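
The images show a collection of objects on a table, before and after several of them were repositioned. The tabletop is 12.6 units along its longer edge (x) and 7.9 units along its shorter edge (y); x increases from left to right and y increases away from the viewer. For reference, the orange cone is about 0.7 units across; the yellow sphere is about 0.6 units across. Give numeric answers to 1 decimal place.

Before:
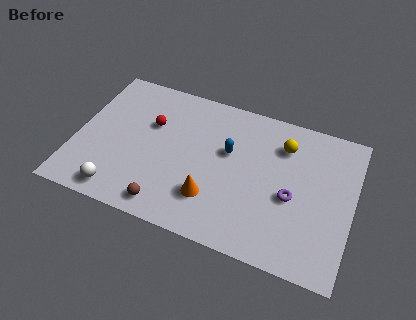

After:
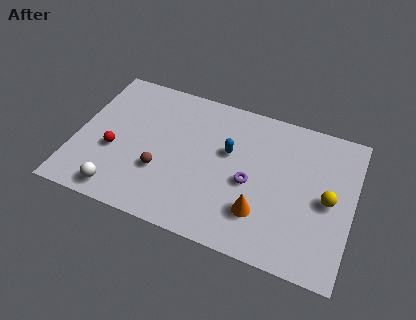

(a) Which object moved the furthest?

the yellow sphere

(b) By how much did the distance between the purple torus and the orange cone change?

-2.2

They were about 3.7 units apart before and 1.5 after — 2.2 units closer together.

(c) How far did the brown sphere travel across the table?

1.8

The brown sphere moved from about (4.5, 1.0) to (4.0, 2.7), a distance of √(0.5² + 1.7²) ≈ 1.8.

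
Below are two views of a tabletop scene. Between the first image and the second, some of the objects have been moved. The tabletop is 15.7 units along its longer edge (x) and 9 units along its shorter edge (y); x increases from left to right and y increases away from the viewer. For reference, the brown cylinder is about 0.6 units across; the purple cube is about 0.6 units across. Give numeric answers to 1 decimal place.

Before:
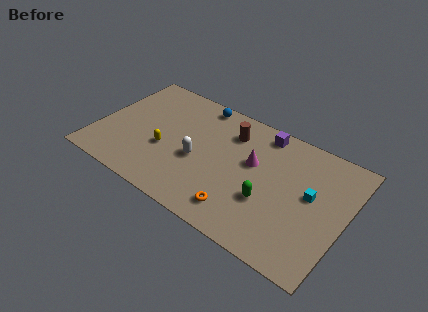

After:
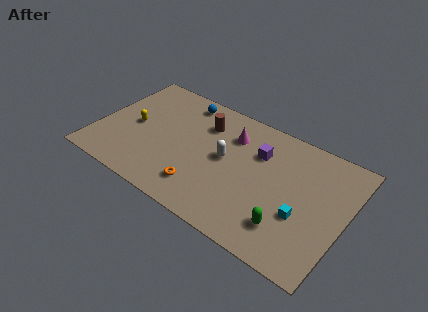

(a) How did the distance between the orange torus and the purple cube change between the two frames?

-1.0

Before: roughly 6.3 units apart; after: 5.3. That's 1.0 units closer together.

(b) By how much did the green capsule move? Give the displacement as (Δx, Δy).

(1.4, -1.1)

The green capsule started near (11.1, 3.2) and ended near (12.5, 2.1).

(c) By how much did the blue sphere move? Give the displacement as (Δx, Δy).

(-1.0, -0.3)

The blue sphere started near (5.8, 8.1) and ended near (4.8, 7.8).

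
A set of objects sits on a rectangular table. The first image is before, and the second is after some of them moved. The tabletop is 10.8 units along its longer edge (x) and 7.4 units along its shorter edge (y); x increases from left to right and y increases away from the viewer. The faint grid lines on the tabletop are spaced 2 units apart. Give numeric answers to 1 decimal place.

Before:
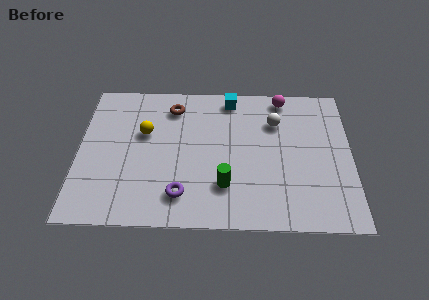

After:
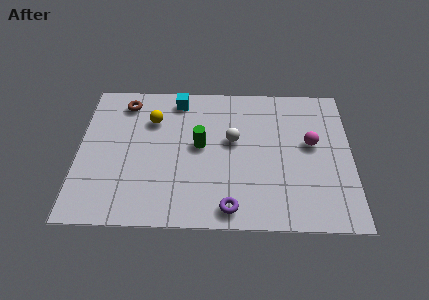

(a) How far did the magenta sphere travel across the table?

2.6

The magenta sphere moved from about (8.1, 6.6) to (9.2, 4.2), a distance of √(1.1² + 2.4²) ≈ 2.6.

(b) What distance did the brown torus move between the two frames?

1.9

The brown torus was near (3.7, 6.0) before and (1.8, 6.2) after, so it travelled √(1.9² + 0.2²) ≈ 1.9 units.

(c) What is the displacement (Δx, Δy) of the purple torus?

(1.9, -0.6)

From the two frames, the purple torus sits at roughly (4.1, 1.5) before and (6.0, 0.9) after.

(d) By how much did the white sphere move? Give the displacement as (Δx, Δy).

(-1.7, -1.0)

The white sphere was at about (7.8, 5.3) and moved to about (6.1, 4.3).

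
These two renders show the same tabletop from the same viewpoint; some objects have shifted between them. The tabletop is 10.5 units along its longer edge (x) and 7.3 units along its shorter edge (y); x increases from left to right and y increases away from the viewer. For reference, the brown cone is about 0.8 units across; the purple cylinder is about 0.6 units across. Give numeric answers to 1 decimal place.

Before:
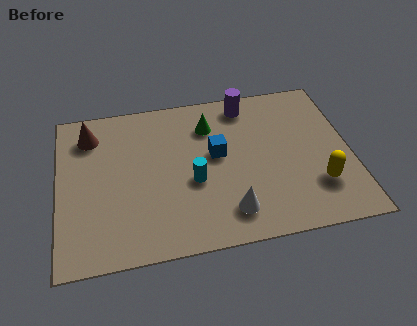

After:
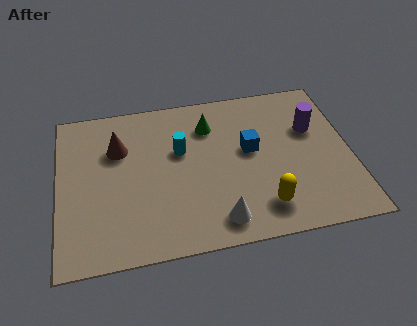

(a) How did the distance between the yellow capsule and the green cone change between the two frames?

-0.7

They were about 5.1 units apart before and 4.4 after — 0.7 units closer together.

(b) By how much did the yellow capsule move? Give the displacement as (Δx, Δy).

(-2.0, -0.6)

From the two frames, the yellow capsule sits at roughly (9.2, 2.0) before and (7.2, 1.4) after.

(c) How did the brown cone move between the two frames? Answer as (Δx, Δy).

(1.0, -0.8)

The brown cone started near (1.2, 5.8) and ended near (2.2, 5.0).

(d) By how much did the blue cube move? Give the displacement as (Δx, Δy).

(1.2, 0.0)

From the two frames, the blue cube sits at roughly (5.7, 4.1) before and (6.9, 4.1) after.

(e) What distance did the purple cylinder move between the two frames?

2.8

From (6.9, 6.3) to (9.2, 4.7), the purple cylinder covered √(2.3² + 1.6²) ≈ 2.8 units.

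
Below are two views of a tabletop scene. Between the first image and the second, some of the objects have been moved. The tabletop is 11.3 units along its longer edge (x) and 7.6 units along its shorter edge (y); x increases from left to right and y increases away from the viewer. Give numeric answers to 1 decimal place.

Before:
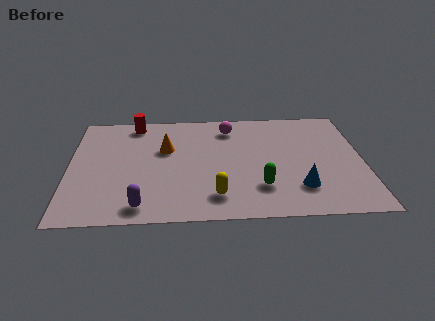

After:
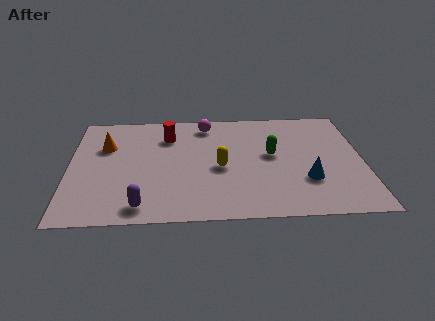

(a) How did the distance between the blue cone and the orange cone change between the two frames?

+2.3

Before: roughly 5.9 units apart; after: 8.2. That's 2.3 units further apart.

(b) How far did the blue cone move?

0.6

The blue cone moved from about (8.8, 1.9) to (9.1, 2.4), a distance of √(0.3² + 0.5²) ≈ 0.6.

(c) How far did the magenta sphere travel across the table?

0.9

From (6.2, 6.2) to (5.3, 6.5), the magenta sphere covered √(0.9² + 0.3²) ≈ 0.9 units.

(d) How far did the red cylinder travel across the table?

1.6

The red cylinder was near (2.5, 6.7) before and (3.8, 5.7) after, so it travelled √(1.3² + 1.0²) ≈ 1.6 units.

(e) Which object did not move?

the purple capsule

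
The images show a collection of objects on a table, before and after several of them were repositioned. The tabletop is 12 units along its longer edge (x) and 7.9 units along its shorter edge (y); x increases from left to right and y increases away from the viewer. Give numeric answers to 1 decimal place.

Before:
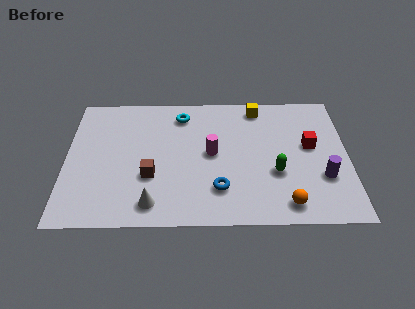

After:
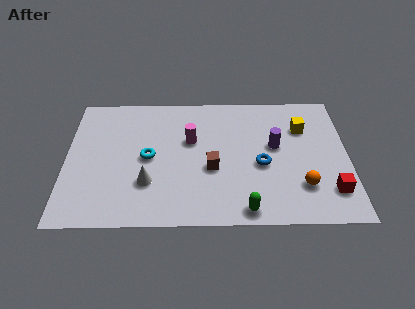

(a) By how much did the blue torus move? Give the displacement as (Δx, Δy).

(1.8, 1.4)

The blue torus started near (6.5, 2.0) and ended near (8.3, 3.4).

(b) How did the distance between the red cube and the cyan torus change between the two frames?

+2.1

Before: roughly 5.9 units apart; after: 8.0. That's 2.1 units further apart.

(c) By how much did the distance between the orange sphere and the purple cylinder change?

+0.4

The distance was about 2.2 in the first image and 2.6 in the second, so they moved 0.4 units further apart.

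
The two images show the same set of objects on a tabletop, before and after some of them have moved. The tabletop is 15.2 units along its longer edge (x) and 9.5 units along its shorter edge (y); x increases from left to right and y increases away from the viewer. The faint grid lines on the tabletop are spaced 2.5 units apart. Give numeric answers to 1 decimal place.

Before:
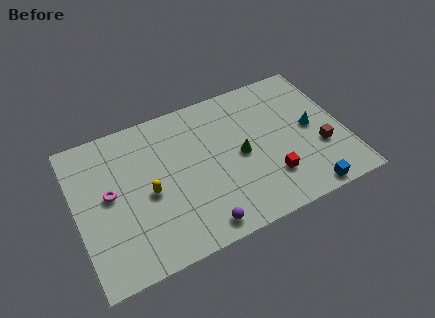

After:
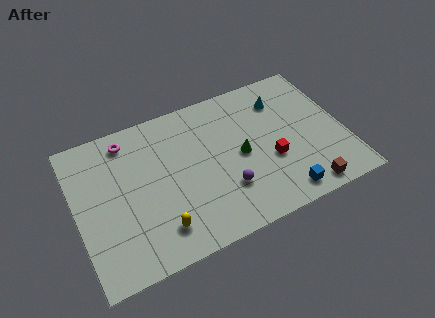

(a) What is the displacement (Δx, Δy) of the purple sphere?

(1.7, 1.7)

From the two frames, the purple sphere sits at roughly (6.5, 1.1) before and (8.2, 2.8) after.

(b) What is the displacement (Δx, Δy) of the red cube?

(0.2, 1.1)

The red cube was at about (10.7, 2.5) and moved to about (10.9, 3.6).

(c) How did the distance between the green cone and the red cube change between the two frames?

-0.6

They were about 2.5 units apart before and 1.9 after — 0.6 units closer together.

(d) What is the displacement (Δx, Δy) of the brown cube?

(-1.2, -2.3)

The brown cube started near (13.7, 3.3) and ended near (12.5, 1.0).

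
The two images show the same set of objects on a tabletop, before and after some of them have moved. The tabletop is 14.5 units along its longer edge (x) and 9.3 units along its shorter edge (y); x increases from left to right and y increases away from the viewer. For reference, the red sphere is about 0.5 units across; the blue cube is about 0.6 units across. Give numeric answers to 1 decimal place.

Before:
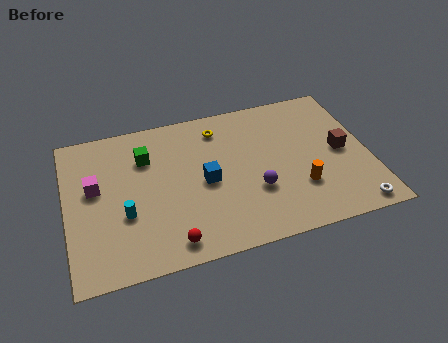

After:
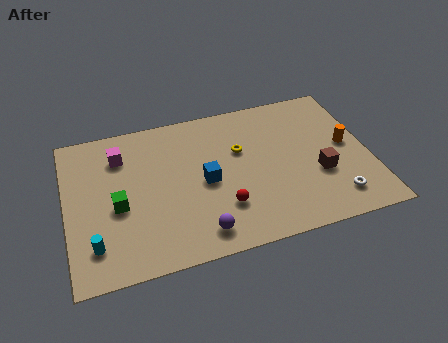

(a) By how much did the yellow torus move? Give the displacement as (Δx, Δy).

(0.9, -1.7)

The yellow torus was at about (7.5, 7.6) and moved to about (8.4, 5.9).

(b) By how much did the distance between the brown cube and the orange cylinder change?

-0.7

They were about 2.8 units apart before and 2.1 after — 0.7 units closer together.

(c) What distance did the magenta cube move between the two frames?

2.1

The magenta cube was near (1.4, 5.4) before and (2.7, 7.1) after, so it travelled √(1.3² + 1.7²) ≈ 2.1 units.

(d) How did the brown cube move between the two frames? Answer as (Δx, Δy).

(-1.2, -1.2)

The brown cube was at about (13.2, 4.6) and moved to about (12.0, 3.4).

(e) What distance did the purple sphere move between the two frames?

3.3

The purple sphere was near (8.9, 3.2) before and (6.1, 1.4) after, so it travelled √(2.8² + 1.8²) ≈ 3.3 units.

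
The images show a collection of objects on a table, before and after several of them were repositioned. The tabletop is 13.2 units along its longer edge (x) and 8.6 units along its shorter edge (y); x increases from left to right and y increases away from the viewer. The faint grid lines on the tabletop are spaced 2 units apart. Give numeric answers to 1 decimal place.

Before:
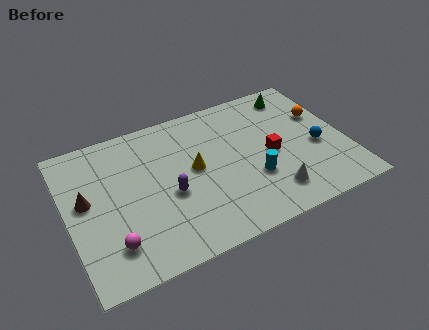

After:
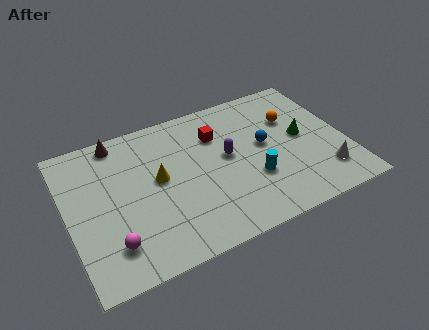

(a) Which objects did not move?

the magenta sphere and the cyan cylinder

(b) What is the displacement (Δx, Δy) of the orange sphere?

(-1.4, 0.3)

From the two frames, the orange sphere sits at roughly (12.3, 5.5) before and (10.9, 5.8) after.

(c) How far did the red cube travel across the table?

3.2

The red cube moved from about (9.6, 4.0) to (7.3, 6.2), a distance of √(2.3² + 2.2²) ≈ 3.2.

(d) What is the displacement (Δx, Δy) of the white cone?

(2.6, 0.2)

The white cone was at about (9.3, 1.7) and moved to about (11.9, 1.9).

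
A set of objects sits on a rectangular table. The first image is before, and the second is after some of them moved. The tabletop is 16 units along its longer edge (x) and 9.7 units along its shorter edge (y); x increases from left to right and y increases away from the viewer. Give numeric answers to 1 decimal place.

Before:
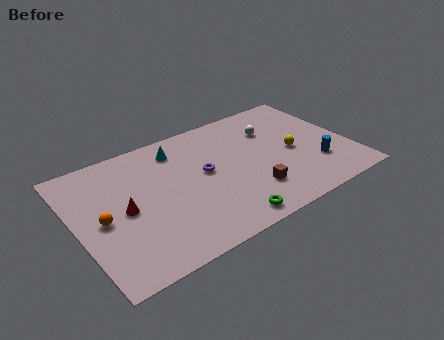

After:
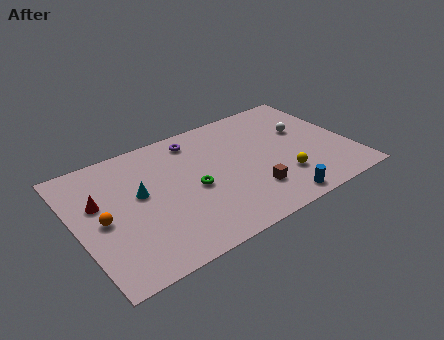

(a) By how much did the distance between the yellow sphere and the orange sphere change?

-0.8

They were about 11.3 units apart before and 10.5 after — 0.8 units closer together.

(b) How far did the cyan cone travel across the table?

3.5

The cyan cone moved from about (6.3, 7.9) to (3.7, 5.5), a distance of √(2.6² + 2.4²) ≈ 3.5.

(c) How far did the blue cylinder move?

3.3

From (13.8, 2.8) to (11.0, 1.0), the blue cylinder covered √(2.8² + 1.8²) ≈ 3.3 units.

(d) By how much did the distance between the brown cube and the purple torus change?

+2.6

They were about 3.6 units apart before and 6.2 after — 2.6 units further apart.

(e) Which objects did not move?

the brown cube and the orange sphere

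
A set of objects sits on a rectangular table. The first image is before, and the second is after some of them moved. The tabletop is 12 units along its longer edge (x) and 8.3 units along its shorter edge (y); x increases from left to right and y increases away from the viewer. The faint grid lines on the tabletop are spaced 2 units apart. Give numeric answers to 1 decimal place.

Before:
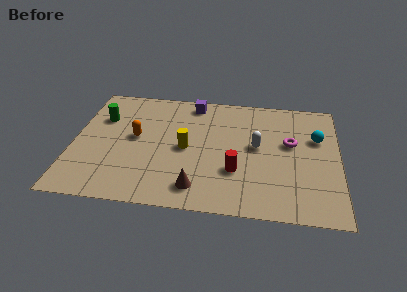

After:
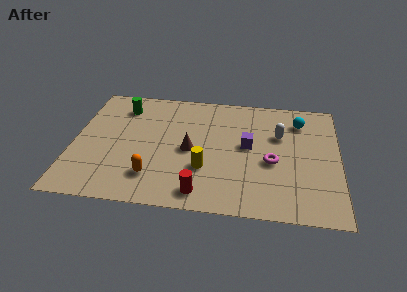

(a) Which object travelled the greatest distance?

the purple cube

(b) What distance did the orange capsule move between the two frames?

2.8

The orange capsule moved from about (2.8, 4.5) to (3.7, 1.9), a distance of √(0.9² + 2.6²) ≈ 2.8.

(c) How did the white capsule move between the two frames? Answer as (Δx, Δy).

(1.0, 0.9)

From the two frames, the white capsule sits at roughly (8.3, 4.5) before and (9.3, 5.4) after.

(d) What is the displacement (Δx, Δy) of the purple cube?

(2.6, -2.8)

The purple cube was at about (5.3, 7.3) and moved to about (7.9, 4.5).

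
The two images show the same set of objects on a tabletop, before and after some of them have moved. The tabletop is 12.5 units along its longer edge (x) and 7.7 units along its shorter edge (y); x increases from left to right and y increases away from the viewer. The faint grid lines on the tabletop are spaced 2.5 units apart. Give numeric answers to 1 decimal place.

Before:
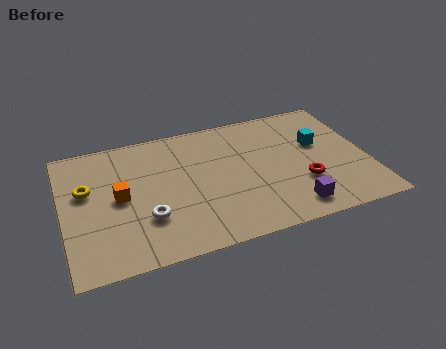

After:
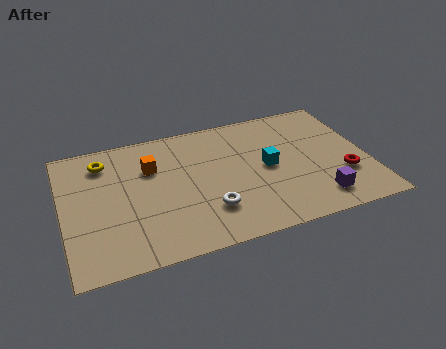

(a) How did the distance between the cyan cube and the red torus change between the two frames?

+0.9

The distance was about 2.4 in the first image and 3.3 in the second, so they moved 0.9 units further apart.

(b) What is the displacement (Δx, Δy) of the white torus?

(2.5, -0.3)

The white torus was at about (3.3, 2.4) and moved to about (5.8, 2.1).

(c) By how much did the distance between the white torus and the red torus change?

-0.8

The distance was about 6.4 in the first image and 5.6 in the second, so they moved 0.8 units closer together.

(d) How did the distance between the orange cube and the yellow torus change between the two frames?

+0.6

The distance was about 1.5 in the first image and 2.1 in the second, so they moved 0.6 units further apart.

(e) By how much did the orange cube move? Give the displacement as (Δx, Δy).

(1.4, 1.4)

The orange cube was at about (2.3, 3.9) and moved to about (3.7, 5.3).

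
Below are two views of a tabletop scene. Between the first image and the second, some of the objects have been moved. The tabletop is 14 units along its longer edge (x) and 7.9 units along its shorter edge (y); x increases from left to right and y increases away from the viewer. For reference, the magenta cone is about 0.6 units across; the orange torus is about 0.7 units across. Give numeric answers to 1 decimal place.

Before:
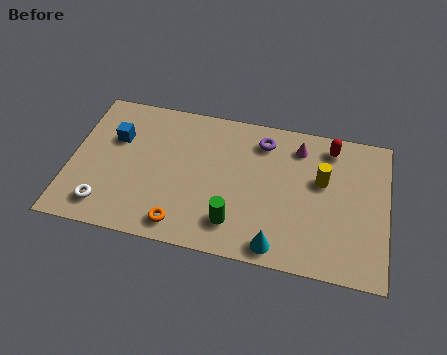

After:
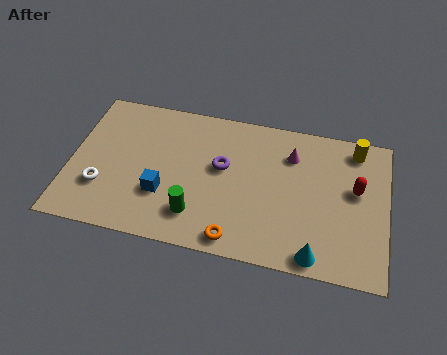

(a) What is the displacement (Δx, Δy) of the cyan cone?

(1.7, -0.1)

The cyan cone was at about (9.3, 0.9) and moved to about (11.0, 0.8).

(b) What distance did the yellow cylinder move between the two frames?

2.4

The yellow cylinder was near (11.1, 4.8) before and (12.5, 6.8) after, so it travelled √(1.4² + 2.0²) ≈ 2.4 units.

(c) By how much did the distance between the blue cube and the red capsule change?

-1.0

Before: roughly 9.6 units apart; after: 8.6. That's 1.0 units closer together.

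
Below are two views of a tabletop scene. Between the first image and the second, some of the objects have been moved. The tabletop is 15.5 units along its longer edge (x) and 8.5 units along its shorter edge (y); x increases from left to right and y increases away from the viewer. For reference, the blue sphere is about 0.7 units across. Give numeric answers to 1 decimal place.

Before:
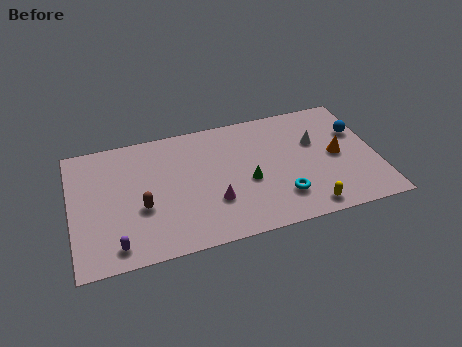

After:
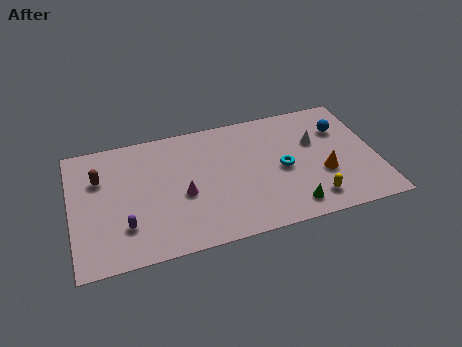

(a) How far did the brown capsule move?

3.2

The brown capsule moved from about (3.5, 3.3) to (1.5, 5.8), a distance of √(2.0² + 2.5²) ≈ 3.2.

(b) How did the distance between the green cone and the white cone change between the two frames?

+0.4

They were about 4.0 units apart before and 4.4 after — 0.4 units further apart.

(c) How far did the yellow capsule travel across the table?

0.6

The yellow capsule was near (11.7, 1.0) before and (12.0, 1.5) after, so it travelled √(0.3² + 0.5²) ≈ 0.6 units.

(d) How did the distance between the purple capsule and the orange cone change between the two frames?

-1.7

The distance was about 11.8 in the first image and 10.1 in the second, so they moved 1.7 units closer together.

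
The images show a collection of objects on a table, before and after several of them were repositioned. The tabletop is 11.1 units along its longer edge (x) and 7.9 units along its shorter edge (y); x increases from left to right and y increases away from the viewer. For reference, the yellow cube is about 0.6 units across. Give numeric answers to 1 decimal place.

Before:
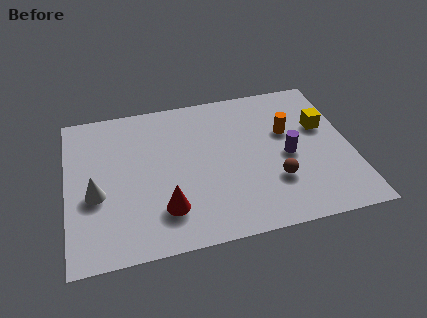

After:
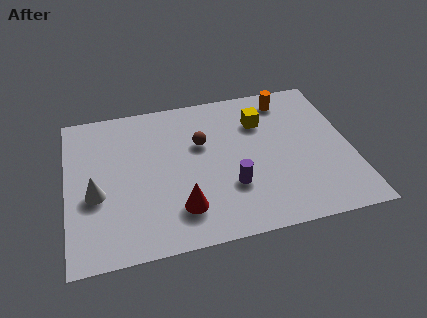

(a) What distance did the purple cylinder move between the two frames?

2.5

From (8.6, 3.6) to (6.3, 2.5), the purple cylinder covered √(2.3² + 1.1²) ≈ 2.5 units.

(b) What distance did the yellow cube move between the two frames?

2.5

The yellow cube was near (10.1, 4.9) before and (7.7, 5.7) after, so it travelled √(2.4² + 0.8²) ≈ 2.5 units.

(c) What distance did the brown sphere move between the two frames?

3.7

From (8.0, 2.4) to (5.3, 5.0), the brown sphere covered √(2.7² + 2.6²) ≈ 3.7 units.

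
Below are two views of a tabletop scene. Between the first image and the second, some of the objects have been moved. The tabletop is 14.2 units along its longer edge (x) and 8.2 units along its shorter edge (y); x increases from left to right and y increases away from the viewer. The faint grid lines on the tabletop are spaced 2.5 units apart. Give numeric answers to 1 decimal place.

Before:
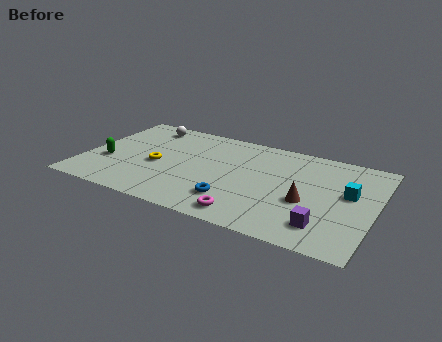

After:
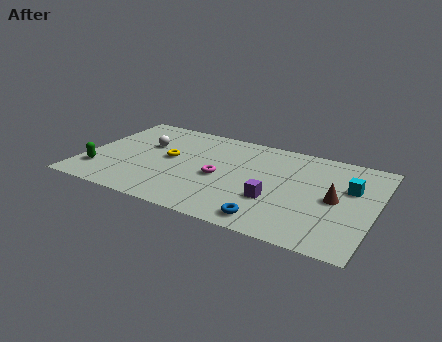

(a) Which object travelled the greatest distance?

the magenta torus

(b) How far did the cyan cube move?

0.5

The cyan cube moved from about (12.9, 4.7) to (12.9, 5.2), a distance of √(0.0² + 0.5²) ≈ 0.5.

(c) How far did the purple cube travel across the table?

2.7

From (12.0, 1.7) to (9.5, 2.8), the purple cube covered √(2.5² + 1.1²) ≈ 2.7 units.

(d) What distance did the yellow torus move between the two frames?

0.9

The yellow torus was near (3.6, 3.6) before and (4.1, 4.4) after, so it travelled √(0.5² + 0.8²) ≈ 0.9 units.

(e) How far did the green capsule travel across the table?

1.0

From (1.2, 3.0) to (0.9, 2.0), the green capsule covered √(0.3² + 1.0²) ≈ 1.0 units.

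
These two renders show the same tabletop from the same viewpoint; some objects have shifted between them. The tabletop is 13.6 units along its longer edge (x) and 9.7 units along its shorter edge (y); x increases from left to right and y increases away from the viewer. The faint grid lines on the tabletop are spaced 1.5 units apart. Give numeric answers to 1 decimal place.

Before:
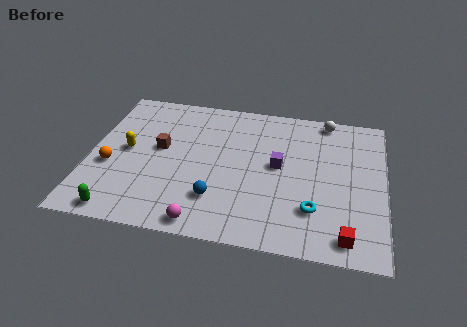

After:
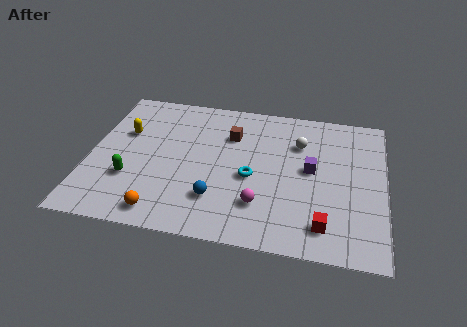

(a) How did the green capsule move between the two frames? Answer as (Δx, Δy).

(0.3, 2.2)

The green capsule started near (1.7, 0.9) and ended near (2.0, 3.1).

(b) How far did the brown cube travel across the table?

3.5

The brown cube was near (3.2, 5.4) before and (6.4, 6.9) after, so it travelled √(3.2² + 1.5²) ≈ 3.5 units.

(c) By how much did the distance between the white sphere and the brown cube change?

-5.1

The distance was about 8.3 in the first image and 3.2 in the second, so they moved 5.1 units closer together.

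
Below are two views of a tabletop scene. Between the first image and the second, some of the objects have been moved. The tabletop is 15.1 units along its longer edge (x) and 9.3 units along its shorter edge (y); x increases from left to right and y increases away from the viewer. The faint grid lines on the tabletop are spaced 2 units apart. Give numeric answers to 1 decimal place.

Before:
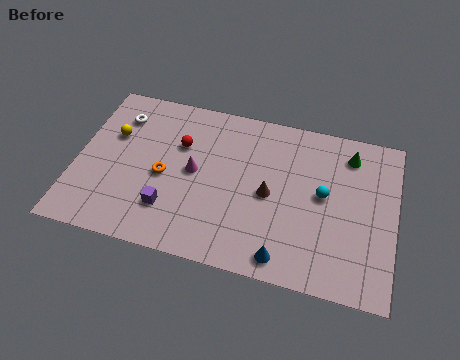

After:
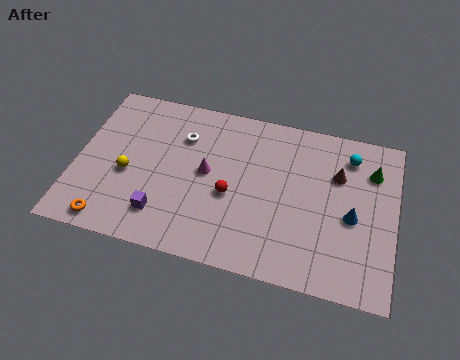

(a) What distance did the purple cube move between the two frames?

0.5

From (4.6, 2.4) to (4.3, 2.0), the purple cube covered √(0.3² + 0.4²) ≈ 0.5 units.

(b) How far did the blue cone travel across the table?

4.2

From (10.1, 1.1) to (13.1, 4.1), the blue cone covered √(3.0² + 3.0²) ≈ 4.2 units.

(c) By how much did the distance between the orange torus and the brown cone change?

+6.7

They were about 5.0 units apart before and 11.7 after — 6.7 units further apart.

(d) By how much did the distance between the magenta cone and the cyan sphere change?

+1.0

They were about 6.1 units apart before and 7.1 after — 1.0 units further apart.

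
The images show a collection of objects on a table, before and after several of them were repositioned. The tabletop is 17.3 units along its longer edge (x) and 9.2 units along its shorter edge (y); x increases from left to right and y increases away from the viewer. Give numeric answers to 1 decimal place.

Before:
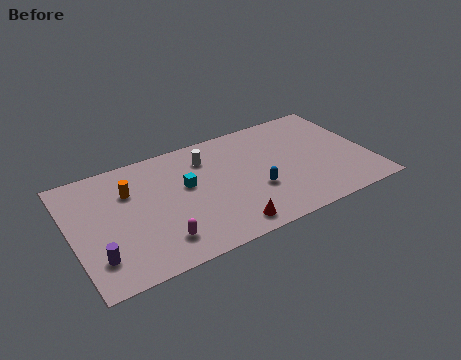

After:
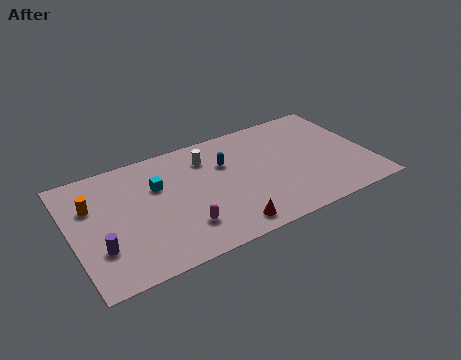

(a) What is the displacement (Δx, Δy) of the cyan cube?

(-1.6, 0.7)

The cyan cube started near (6.7, 5.4) and ended near (5.1, 6.1).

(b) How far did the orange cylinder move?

2.2

From (3.5, 6.4) to (1.3, 6.2), the orange cylinder covered √(2.2² + 0.2²) ≈ 2.2 units.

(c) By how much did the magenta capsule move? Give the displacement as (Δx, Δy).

(1.4, 0.4)

The magenta capsule started near (4.7, 1.9) and ended near (6.1, 2.3).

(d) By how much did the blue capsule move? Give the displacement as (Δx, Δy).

(-1.4, 2.9)

The blue capsule was at about (10.5, 3.3) and moved to about (9.1, 6.2).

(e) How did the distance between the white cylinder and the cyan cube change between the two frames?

+1.0

Before: roughly 2.2 units apart; after: 3.2. That's 1.0 units further apart.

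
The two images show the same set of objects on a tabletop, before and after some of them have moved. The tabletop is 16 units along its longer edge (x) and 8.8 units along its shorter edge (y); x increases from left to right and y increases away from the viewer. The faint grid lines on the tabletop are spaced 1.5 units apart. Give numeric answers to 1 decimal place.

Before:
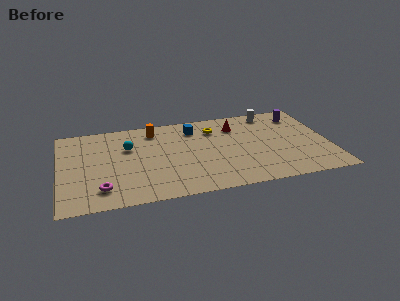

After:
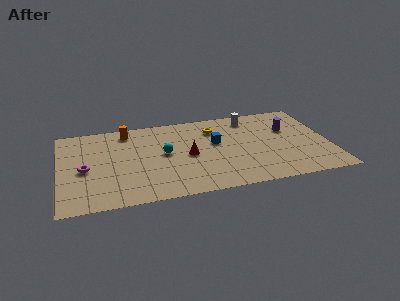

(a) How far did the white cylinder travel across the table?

1.3

The white cylinder moved from about (12.8, 7.7) to (11.5, 7.4), a distance of √(1.3² + 0.3²) ≈ 1.3.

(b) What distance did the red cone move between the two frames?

3.9

From (10.6, 6.7) to (7.6, 4.2), the red cone covered √(3.0² + 2.5²) ≈ 3.9 units.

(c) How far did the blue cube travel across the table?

2.2

The blue cube moved from about (8.1, 7.0) to (9.3, 5.2), a distance of √(1.2² + 1.8²) ≈ 2.2.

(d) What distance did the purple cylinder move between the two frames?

1.6

The purple cylinder moved from about (14.5, 7.1) to (13.7, 5.7), a distance of √(0.8² + 1.4²) ≈ 1.6.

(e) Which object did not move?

the yellow torus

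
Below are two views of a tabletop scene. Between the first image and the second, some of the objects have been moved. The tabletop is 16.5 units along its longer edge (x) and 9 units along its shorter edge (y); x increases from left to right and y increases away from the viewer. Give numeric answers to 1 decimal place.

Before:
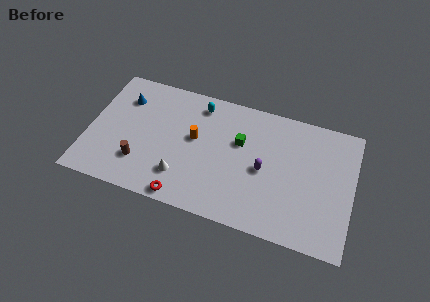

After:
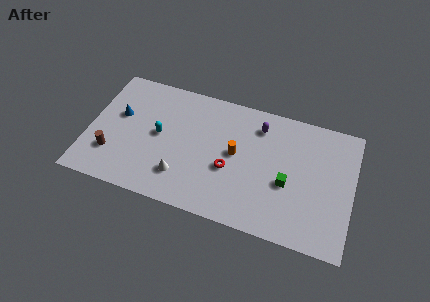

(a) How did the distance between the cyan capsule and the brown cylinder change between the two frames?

-2.6

The distance was about 6.2 in the first image and 3.6 in the second, so they moved 2.6 units closer together.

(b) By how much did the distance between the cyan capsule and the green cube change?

+4.9

They were about 3.3 units apart before and 8.2 after — 4.9 units further apart.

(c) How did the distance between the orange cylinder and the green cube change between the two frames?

+0.6

They were about 2.9 units apart before and 3.5 after — 0.6 units further apart.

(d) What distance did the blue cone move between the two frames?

1.3

The blue cone moved from about (2.0, 6.7) to (1.8, 5.4), a distance of √(0.2² + 1.3²) ≈ 1.3.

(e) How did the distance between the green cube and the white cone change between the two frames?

+1.8

The distance was about 4.9 in the first image and 6.7 in the second, so they moved 1.8 units further apart.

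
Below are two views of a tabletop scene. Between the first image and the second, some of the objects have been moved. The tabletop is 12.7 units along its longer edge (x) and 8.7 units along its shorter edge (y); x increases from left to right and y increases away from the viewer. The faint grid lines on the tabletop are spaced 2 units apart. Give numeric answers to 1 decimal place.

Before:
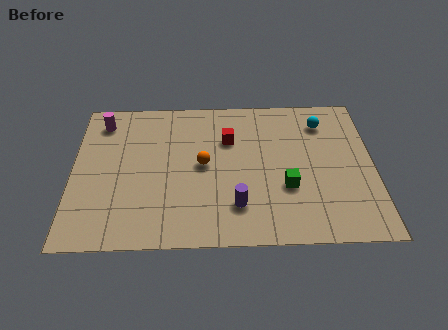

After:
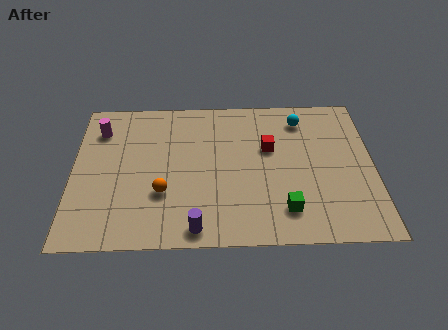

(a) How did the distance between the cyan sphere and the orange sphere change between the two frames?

+1.6

Before: roughly 5.6 units apart; after: 7.2. That's 1.6 units further apart.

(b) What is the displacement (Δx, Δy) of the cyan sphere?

(-0.9, 0.2)

The cyan sphere started near (10.6, 6.9) and ended near (9.7, 7.1).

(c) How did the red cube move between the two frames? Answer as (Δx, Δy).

(1.7, -0.6)

From the two frames, the red cube sits at roughly (6.6, 6.0) before and (8.3, 5.4) after.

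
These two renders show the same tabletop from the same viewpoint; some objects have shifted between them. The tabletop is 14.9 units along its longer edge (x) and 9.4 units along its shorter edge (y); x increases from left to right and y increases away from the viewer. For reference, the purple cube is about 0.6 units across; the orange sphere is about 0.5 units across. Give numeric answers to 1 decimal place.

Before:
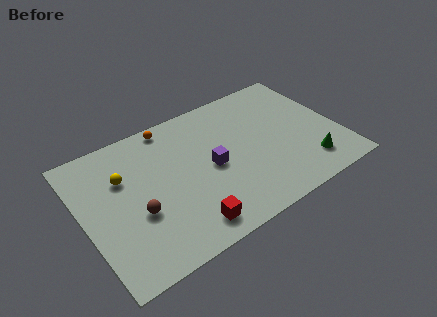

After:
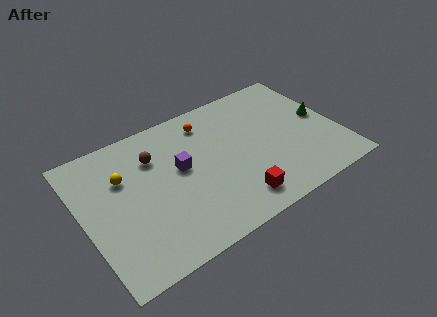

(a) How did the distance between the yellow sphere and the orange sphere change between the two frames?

+1.6

Before: roughly 3.8 units apart; after: 5.4. That's 1.6 units further apart.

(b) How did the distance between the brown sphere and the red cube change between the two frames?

+3.2

The distance was about 3.3 in the first image and 6.5 in the second, so they moved 3.2 units further apart.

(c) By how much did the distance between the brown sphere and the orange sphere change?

-2.2

Before: roughly 5.6 units apart; after: 3.4. That's 2.2 units closer together.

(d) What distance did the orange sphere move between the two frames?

2.2

The orange sphere moved from about (5.6, 8.5) to (7.7, 7.7), a distance of √(2.1² + 0.8²) ≈ 2.2.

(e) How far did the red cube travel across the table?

2.9

The red cube was near (5.4, 1.4) before and (8.3, 1.6) after, so it travelled √(2.9² + 0.2²) ≈ 2.9 units.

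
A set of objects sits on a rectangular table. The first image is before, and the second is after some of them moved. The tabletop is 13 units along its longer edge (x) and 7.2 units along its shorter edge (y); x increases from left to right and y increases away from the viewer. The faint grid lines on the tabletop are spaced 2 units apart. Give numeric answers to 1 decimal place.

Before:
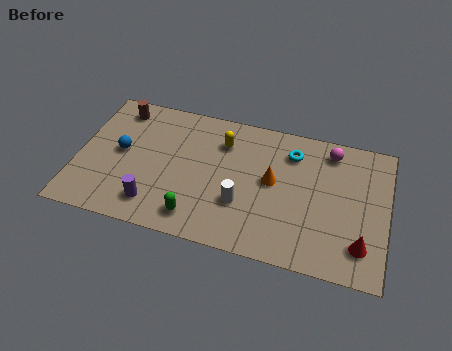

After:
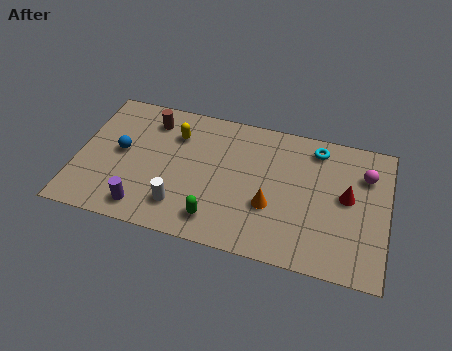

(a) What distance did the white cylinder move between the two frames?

2.6

The white cylinder moved from about (7.0, 2.4) to (4.5, 1.6), a distance of √(2.5² + 0.8²) ≈ 2.6.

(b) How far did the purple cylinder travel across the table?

0.5

The purple cylinder moved from about (3.4, 1.4) to (3.0, 1.1), a distance of √(0.4² + 0.3²) ≈ 0.5.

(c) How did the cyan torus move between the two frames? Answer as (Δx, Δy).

(1.0, 0.5)

From the two frames, the cyan torus sits at roughly (8.9, 5.6) before and (9.9, 6.1) after.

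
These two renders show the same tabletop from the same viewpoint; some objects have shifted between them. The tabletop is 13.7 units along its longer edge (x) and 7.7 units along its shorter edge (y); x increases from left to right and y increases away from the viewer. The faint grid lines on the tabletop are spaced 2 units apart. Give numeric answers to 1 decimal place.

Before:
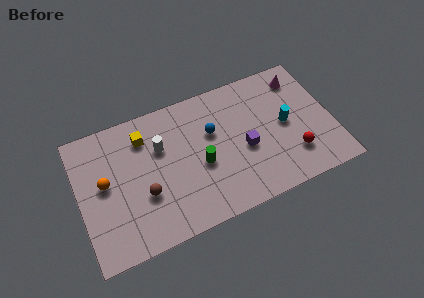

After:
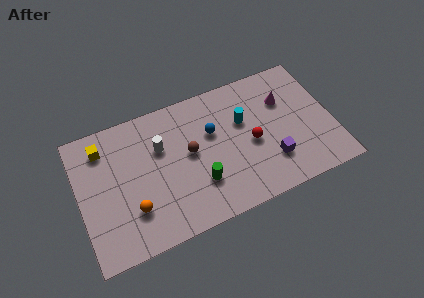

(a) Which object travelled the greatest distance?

the brown sphere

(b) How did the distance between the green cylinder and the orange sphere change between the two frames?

-1.6

They were about 5.2 units apart before and 3.6 after — 1.6 units closer together.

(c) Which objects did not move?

the blue sphere and the white cylinder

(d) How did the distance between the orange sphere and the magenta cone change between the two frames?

-2.0

The distance was about 11.1 in the first image and 9.1 in the second, so they moved 2.0 units closer together.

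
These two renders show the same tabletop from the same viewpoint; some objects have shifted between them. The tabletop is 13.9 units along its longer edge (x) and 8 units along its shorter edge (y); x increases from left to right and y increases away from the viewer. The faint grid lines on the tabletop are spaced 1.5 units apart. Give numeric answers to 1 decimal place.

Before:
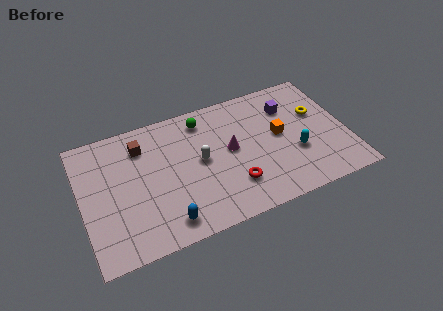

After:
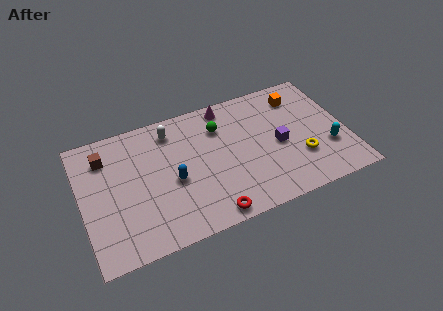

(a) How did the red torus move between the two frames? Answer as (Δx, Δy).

(-1.4, -1.3)

From the two frames, the red torus sits at roughly (7.7, 2.1) before and (6.3, 0.8) after.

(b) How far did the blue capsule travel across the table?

2.4

The blue capsule was near (4.1, 1.2) before and (4.7, 3.5) after, so it travelled √(0.6² + 2.3²) ≈ 2.4 units.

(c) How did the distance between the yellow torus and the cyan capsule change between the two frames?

-1.0

The distance was about 2.5 in the first image and 1.5 in the second, so they moved 1.0 units closer together.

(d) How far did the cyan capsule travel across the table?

1.7

From (11.1, 2.9) to (12.8, 2.6), the cyan capsule covered √(1.7² + 0.3²) ≈ 1.7 units.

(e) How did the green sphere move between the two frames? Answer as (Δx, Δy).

(0.8, -0.8)

The green sphere was at about (6.6, 6.7) and moved to about (7.4, 5.9).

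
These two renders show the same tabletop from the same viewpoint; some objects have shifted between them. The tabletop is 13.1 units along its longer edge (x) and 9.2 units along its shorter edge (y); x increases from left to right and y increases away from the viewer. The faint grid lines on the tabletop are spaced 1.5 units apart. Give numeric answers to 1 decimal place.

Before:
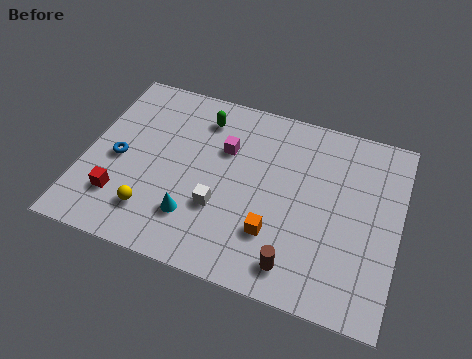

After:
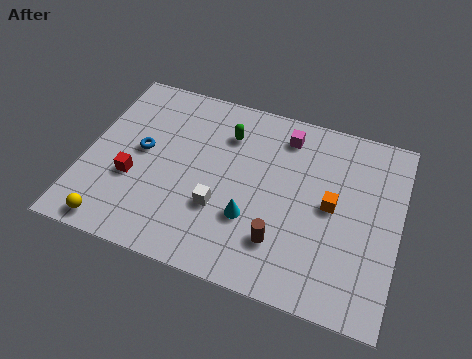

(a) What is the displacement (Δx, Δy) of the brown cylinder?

(-0.7, 0.9)

The brown cylinder was at about (9.1, 1.4) and moved to about (8.4, 2.3).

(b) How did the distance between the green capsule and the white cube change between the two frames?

-0.7

Before: roughly 4.5 units apart; after: 3.8. That's 0.7 units closer together.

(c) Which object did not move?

the white cube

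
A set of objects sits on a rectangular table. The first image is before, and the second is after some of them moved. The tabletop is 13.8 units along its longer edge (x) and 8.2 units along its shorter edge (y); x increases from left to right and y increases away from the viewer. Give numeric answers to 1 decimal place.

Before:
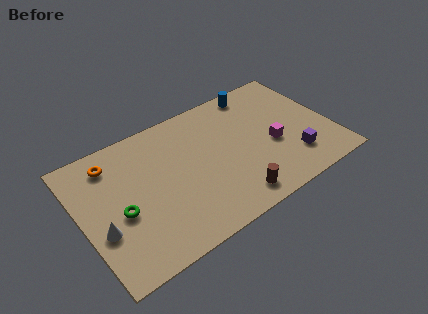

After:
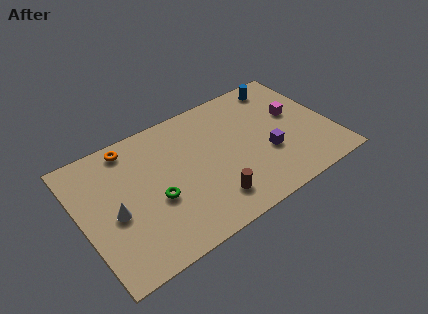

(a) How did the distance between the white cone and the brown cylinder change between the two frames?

-1.8

Before: roughly 7.1 units apart; after: 5.3. That's 1.8 units closer together.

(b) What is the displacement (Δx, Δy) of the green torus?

(1.9, -0.2)

The green torus started near (2.0, 3.5) and ended near (3.9, 3.3).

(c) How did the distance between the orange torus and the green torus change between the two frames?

+0.8

They were about 3.2 units apart before and 4.0 after — 0.8 units further apart.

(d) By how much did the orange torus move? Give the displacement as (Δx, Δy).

(1.1, 0.5)

The orange torus started near (2.0, 6.7) and ended near (3.1, 7.2).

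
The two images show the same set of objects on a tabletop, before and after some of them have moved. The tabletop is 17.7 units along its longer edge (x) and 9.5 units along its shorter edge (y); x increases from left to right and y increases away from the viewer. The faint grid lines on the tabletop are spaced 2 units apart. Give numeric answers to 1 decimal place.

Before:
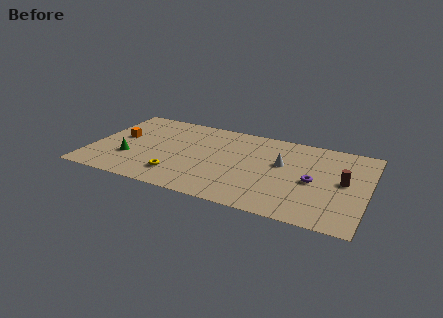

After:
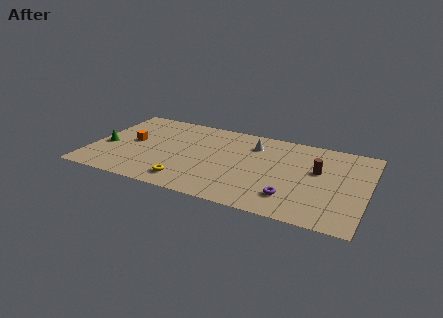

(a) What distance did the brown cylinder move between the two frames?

1.8

The brown cylinder moved from about (16.2, 5.0) to (14.5, 5.7), a distance of √(1.7² + 0.7²) ≈ 1.8.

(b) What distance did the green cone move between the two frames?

1.9

The green cone was near (2.6, 3.1) before and (0.9, 4.0) after, so it travelled √(1.7² + 0.9²) ≈ 1.9 units.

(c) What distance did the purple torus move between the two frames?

2.5

The purple torus was near (14.3, 4.4) before and (13.1, 2.2) after, so it travelled √(1.2² + 2.2²) ≈ 2.5 units.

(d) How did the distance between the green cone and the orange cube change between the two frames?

-0.5

They were about 2.4 units apart before and 1.9 after — 0.5 units closer together.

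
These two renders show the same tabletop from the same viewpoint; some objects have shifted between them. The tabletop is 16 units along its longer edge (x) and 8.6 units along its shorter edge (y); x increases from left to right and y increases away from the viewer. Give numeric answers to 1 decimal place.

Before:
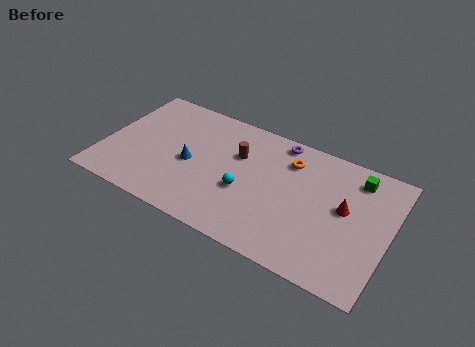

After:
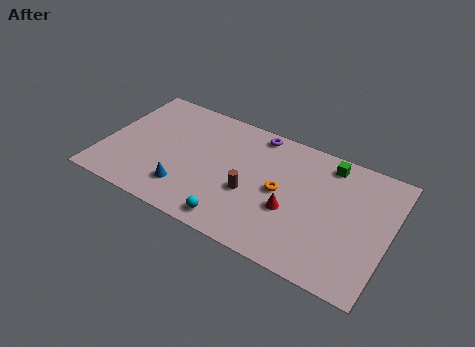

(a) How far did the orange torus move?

2.3

From (10.2, 6.6) to (10.0, 4.3), the orange torus covered √(0.2² + 2.3²) ≈ 2.3 units.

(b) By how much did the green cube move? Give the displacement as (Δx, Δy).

(-1.6, 0.3)

From the two frames, the green cube sits at roughly (13.9, 7.1) before and (12.3, 7.4) after.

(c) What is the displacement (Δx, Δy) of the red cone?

(-2.8, -1.5)

The red cone was at about (13.5, 4.8) and moved to about (10.7, 3.3).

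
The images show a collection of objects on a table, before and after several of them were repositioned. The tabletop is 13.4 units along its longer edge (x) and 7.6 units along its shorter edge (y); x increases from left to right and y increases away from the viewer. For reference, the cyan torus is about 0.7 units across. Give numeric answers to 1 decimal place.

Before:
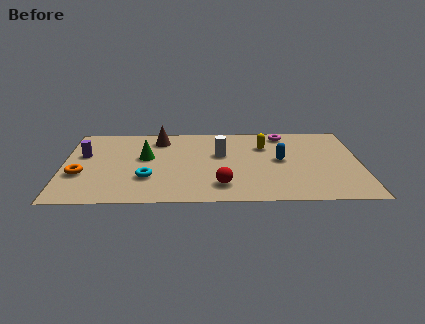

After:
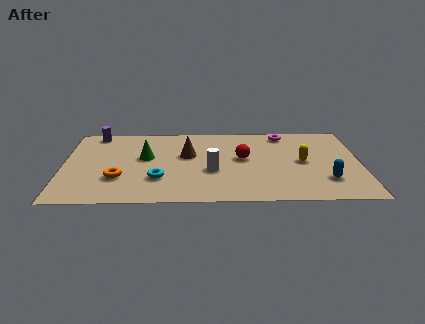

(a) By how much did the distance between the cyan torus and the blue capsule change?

+1.3

The distance was about 6.2 in the first image and 7.5 in the second, so they moved 1.3 units further apart.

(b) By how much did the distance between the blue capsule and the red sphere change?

+0.7

The distance was about 3.6 in the first image and 4.3 in the second, so they moved 0.7 units further apart.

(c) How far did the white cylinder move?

1.6

From (7.1, 4.6) to (6.7, 3.0), the white cylinder covered √(0.4² + 1.6²) ≈ 1.6 units.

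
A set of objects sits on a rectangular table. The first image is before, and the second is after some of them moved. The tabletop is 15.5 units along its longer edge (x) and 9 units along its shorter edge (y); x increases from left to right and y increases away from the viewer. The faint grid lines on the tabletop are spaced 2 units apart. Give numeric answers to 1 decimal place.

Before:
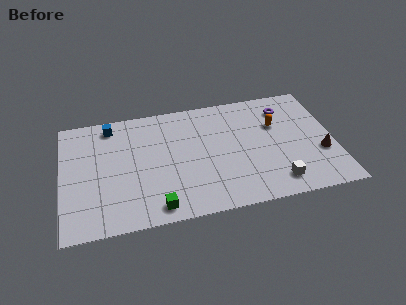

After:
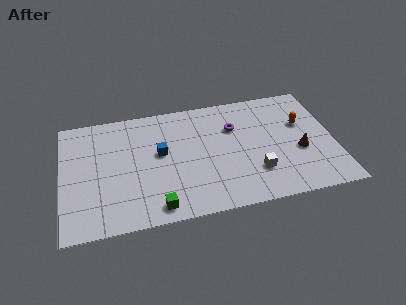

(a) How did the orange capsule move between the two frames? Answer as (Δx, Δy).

(1.5, -0.2)

From the two frames, the orange capsule sits at roughly (12.3, 5.9) before and (13.8, 5.7) after.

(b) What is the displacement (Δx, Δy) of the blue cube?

(2.7, -2.7)

From the two frames, the blue cube sits at roughly (2.9, 7.8) before and (5.6, 5.1) after.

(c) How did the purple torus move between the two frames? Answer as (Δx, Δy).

(-3.0, -0.9)

From the two frames, the purple torus sits at roughly (12.9, 7.1) before and (9.9, 6.2) after.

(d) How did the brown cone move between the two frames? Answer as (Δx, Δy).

(-1.2, 0.4)

The brown cone started near (14.7, 3.2) and ended near (13.5, 3.6).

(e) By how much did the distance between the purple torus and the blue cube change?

-5.6

Before: roughly 10.0 units apart; after: 4.4. That's 5.6 units closer together.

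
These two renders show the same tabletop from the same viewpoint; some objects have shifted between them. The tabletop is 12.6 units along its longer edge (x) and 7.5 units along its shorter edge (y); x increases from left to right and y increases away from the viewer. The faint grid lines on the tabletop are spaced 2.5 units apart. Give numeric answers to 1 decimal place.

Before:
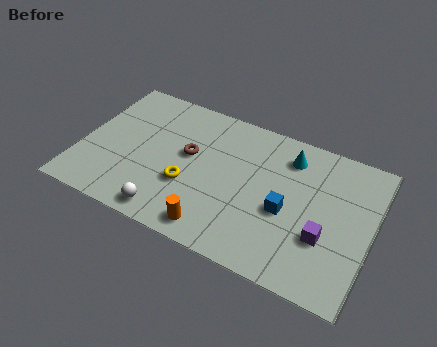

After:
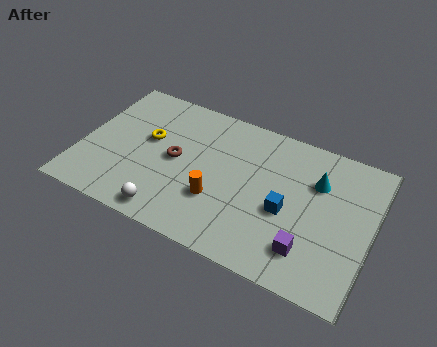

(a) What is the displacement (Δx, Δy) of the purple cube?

(-0.6, -0.9)

The purple cube was at about (10.7, 2.6) and moved to about (10.1, 1.7).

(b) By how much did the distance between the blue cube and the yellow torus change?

+2.1

Before: roughly 4.2 units apart; after: 6.3. That's 2.1 units further apart.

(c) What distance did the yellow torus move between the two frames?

2.6

From (4.8, 2.7) to (2.8, 4.4), the yellow torus covered √(2.0² + 1.7²) ≈ 2.6 units.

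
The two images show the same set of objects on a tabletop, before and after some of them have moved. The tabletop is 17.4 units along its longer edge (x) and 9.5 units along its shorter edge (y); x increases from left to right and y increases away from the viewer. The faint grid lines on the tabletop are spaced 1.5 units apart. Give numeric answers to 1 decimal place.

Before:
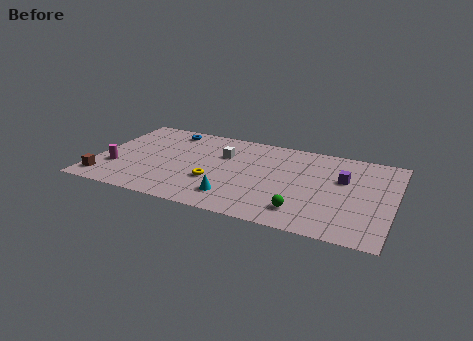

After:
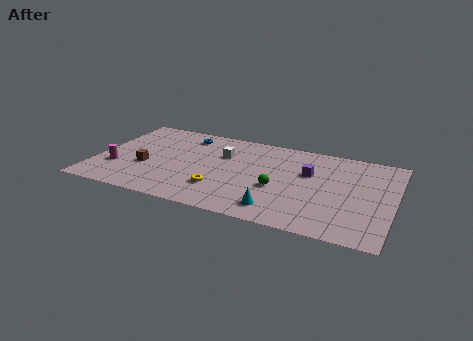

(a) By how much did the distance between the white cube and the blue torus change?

-1.1

Before: roughly 3.9 units apart; after: 2.8. That's 1.1 units closer together.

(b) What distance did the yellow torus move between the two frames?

0.8

The yellow torus was near (7.1, 3.3) before and (7.5, 2.6) after, so it travelled √(0.4² + 0.7²) ≈ 0.8 units.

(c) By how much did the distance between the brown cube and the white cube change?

-3.0

The distance was about 8.1 in the first image and 5.1 in the second, so they moved 3.0 units closer together.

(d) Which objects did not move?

the magenta cylinder and the white cube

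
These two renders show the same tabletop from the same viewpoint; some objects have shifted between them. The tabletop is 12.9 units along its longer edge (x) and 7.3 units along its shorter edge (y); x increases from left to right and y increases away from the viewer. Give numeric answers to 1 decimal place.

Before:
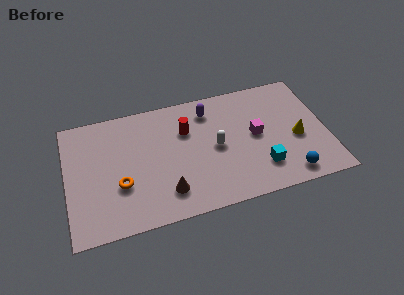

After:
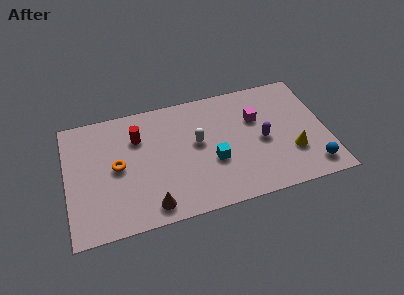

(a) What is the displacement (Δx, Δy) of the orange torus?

(-0.1, 1.1)

The orange torus started near (2.6, 2.6) and ended near (2.5, 3.7).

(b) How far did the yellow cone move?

0.9

From (11.4, 3.1) to (11.1, 2.3), the yellow cone covered √(0.3² + 0.8²) ≈ 0.9 units.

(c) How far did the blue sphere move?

1.2

From (10.8, 1.0) to (12.0, 1.2), the blue sphere covered √(1.2² + 0.2²) ≈ 1.2 units.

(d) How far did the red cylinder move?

2.4

From (6.0, 5.0) to (3.6, 5.2), the red cylinder covered √(2.4² + 0.2²) ≈ 2.4 units.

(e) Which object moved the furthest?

the purple capsule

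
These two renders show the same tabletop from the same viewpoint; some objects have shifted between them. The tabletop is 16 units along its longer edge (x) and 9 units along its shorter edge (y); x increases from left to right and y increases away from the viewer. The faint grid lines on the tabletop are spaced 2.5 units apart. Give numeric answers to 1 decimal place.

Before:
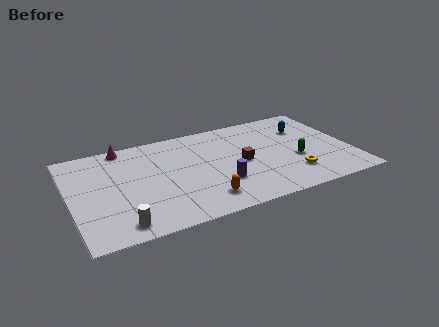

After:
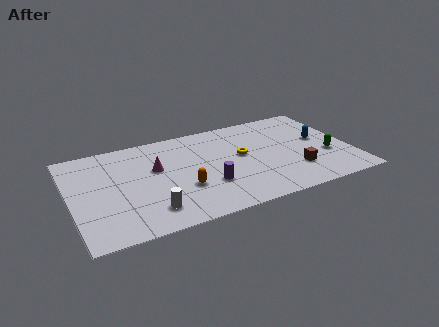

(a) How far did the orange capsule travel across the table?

1.7

The orange capsule was near (7.2, 1.7) before and (6.2, 3.1) after, so it travelled √(1.0² + 1.4²) ≈ 1.7 units.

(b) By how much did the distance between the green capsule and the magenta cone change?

-0.7

The distance was about 10.6 in the first image and 9.9 in the second, so they moved 0.7 units closer together.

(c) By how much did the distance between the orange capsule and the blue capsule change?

+0.4

Before: roughly 8.0 units apart; after: 8.4. That's 0.4 units further apart.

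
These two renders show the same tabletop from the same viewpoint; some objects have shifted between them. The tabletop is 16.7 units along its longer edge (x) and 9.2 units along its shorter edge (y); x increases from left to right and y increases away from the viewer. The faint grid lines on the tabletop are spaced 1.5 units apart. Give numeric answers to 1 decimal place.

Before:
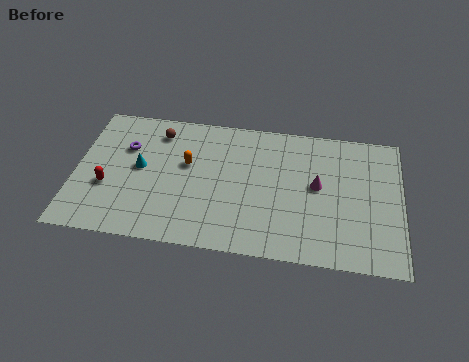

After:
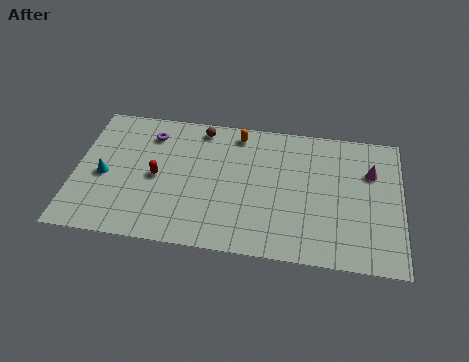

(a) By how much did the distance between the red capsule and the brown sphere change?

-0.5

They were about 4.8 units apart before and 4.3 after — 0.5 units closer together.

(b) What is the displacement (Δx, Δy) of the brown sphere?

(2.2, 0.6)

From the two frames, the brown sphere sits at roughly (4.1, 7.5) before and (6.3, 8.1) after.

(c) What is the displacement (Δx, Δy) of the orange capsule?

(2.5, 2.5)

From the two frames, the orange capsule sits at roughly (5.7, 5.5) before and (8.2, 8.0) after.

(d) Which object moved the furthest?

the orange capsule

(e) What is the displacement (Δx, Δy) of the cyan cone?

(-1.8, -0.8)

The cyan cone started near (3.3, 4.9) and ended near (1.5, 4.1).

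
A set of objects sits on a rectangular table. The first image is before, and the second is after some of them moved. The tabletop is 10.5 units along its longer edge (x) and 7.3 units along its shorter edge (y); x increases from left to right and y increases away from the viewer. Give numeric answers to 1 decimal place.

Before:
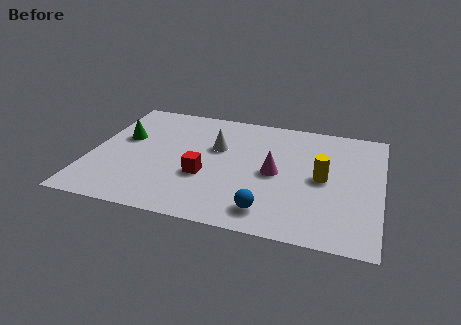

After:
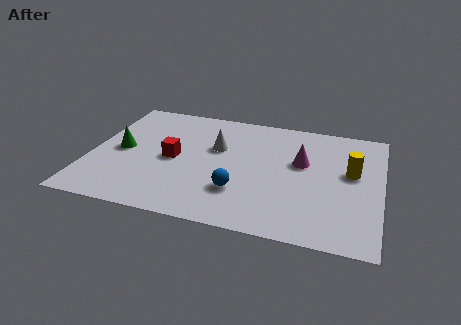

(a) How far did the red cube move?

1.4

From (4.2, 2.7) to (3.0, 3.5), the red cube covered √(1.2² + 0.8²) ≈ 1.4 units.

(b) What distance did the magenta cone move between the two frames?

1.3

The magenta cone moved from about (6.7, 3.5) to (7.6, 4.4), a distance of √(0.9² + 0.9²) ≈ 1.3.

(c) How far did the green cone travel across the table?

0.8

The green cone was near (1.1, 4.4) before and (1.1, 3.6) after, so it travelled √(0.0² + 0.8²) ≈ 0.8 units.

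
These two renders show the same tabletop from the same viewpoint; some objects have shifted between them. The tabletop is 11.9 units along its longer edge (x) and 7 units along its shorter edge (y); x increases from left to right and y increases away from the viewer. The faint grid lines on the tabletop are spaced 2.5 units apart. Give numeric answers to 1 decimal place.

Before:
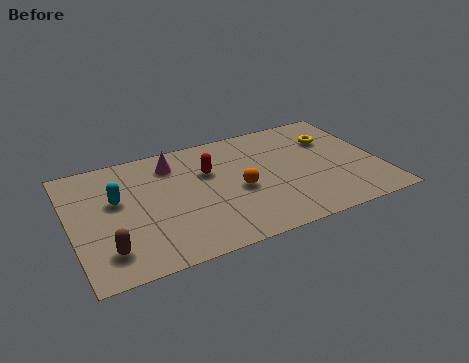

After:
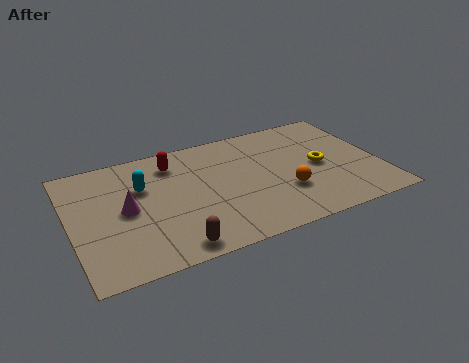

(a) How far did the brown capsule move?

2.5

The brown capsule moved from about (1.2, 1.5) to (3.6, 0.8), a distance of √(2.4² + 0.7²) ≈ 2.5.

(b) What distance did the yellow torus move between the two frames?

1.7

The yellow torus moved from about (10.3, 4.9) to (9.6, 3.4), a distance of √(0.7² + 1.5²) ≈ 1.7.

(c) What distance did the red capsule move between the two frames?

1.6

From (5.4, 4.6) to (4.1, 5.6), the red capsule covered √(1.3² + 1.0²) ≈ 1.6 units.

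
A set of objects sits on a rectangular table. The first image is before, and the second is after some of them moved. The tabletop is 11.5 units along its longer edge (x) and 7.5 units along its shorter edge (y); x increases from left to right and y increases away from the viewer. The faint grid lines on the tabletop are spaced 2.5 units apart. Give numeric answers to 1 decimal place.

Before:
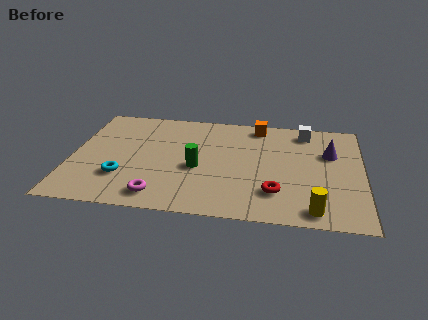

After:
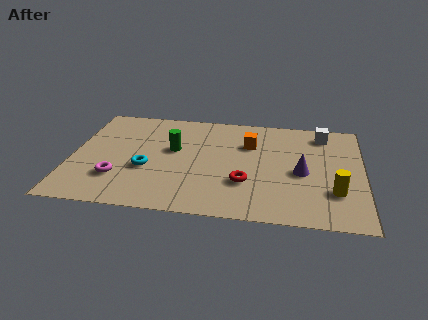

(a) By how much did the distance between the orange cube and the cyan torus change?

-2.2

The distance was about 6.8 in the first image and 4.6 in the second, so they moved 2.2 units closer together.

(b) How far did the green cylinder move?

1.6

The green cylinder moved from about (5.0, 3.2) to (4.0, 4.4), a distance of √(1.0² + 1.2²) ≈ 1.6.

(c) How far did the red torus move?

1.3

The red torus moved from about (8.1, 1.9) to (6.9, 2.4), a distance of √(1.2² + 0.5²) ≈ 1.3.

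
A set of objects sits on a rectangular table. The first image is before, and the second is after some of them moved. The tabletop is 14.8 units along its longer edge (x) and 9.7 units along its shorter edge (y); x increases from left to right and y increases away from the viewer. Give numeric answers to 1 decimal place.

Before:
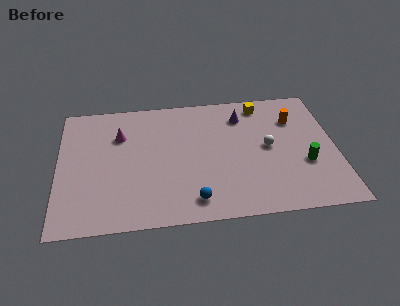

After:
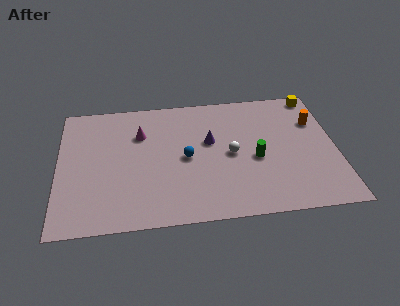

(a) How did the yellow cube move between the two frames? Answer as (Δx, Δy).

(2.9, 0.4)

The yellow cube started near (11.0, 8.4) and ended near (13.9, 8.8).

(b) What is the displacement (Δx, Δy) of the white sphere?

(-2.0, -0.3)

From the two frames, the white sphere sits at roughly (11.2, 5.0) before and (9.2, 4.7) after.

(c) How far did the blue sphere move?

3.2

The blue sphere moved from about (7.1, 1.5) to (6.8, 4.7), a distance of √(0.3² + 3.2²) ≈ 3.2.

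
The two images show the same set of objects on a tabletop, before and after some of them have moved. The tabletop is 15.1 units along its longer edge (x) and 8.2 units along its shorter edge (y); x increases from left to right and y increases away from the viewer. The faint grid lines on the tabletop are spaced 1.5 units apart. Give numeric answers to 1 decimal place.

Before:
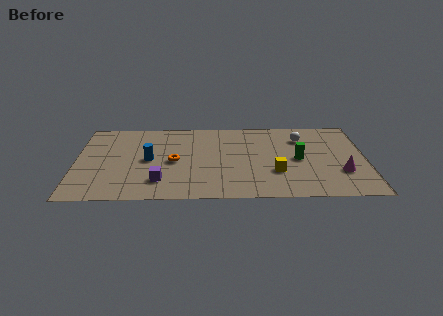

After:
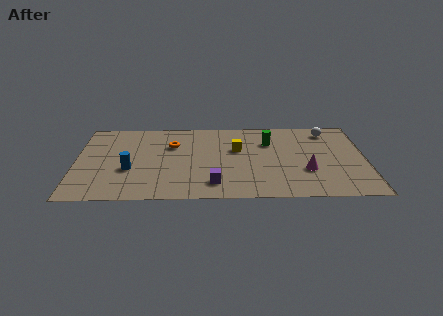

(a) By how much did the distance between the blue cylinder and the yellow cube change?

-0.8

The distance was about 6.7 in the first image and 5.9 in the second, so they moved 0.8 units closer together.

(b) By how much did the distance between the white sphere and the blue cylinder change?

+2.8

The distance was about 8.3 in the first image and 11.1 in the second, so they moved 2.8 units further apart.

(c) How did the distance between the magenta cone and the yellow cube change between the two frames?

+0.9

They were about 3.4 units apart before and 4.3 after — 0.9 units further apart.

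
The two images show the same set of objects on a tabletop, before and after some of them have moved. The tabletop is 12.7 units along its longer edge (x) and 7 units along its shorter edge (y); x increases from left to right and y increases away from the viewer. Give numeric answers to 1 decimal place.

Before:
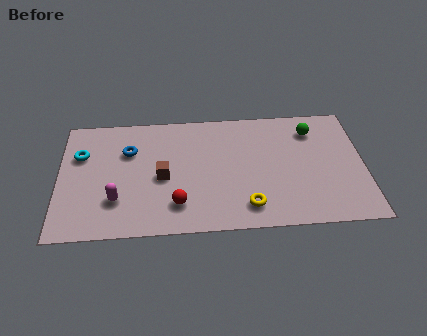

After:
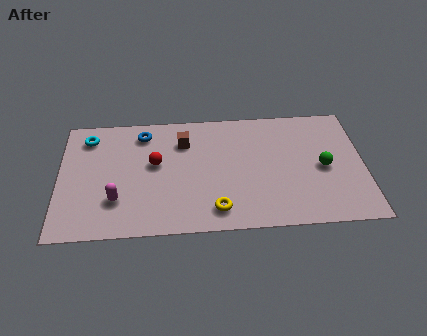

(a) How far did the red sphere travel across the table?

2.6

The red sphere was near (4.9, 1.6) before and (4.0, 4.0) after, so it travelled √(0.9² + 2.4²) ≈ 2.6 units.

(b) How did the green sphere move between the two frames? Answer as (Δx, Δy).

(0.4, -2.2)

The green sphere was at about (10.6, 5.5) and moved to about (11.0, 3.3).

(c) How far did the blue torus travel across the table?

1.2

The blue torus moved from about (2.9, 4.8) to (3.5, 5.8), a distance of √(0.6² + 1.0²) ≈ 1.2.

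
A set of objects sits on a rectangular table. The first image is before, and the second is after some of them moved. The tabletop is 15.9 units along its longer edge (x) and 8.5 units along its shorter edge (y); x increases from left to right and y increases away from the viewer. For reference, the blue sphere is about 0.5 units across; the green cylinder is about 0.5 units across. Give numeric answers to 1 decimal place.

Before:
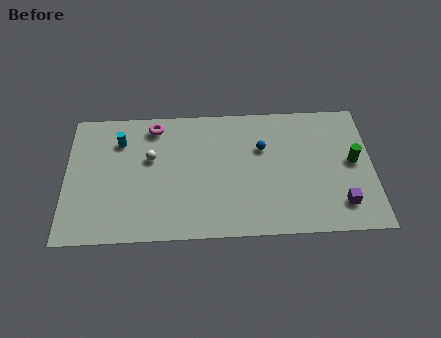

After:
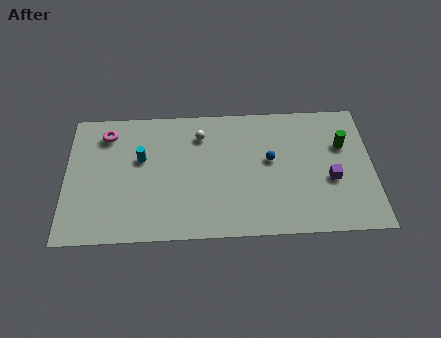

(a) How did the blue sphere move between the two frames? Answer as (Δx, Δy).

(0.4, -0.8)

From the two frames, the blue sphere sits at roughly (10.2, 5.6) before and (10.6, 4.8) after.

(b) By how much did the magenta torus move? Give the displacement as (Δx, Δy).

(-2.5, -0.4)

The magenta torus started near (4.6, 7.3) and ended near (2.1, 6.9).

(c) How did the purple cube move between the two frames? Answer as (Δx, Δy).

(-0.5, 1.6)

From the two frames, the purple cube sits at roughly (14.2, 1.8) before and (13.7, 3.4) after.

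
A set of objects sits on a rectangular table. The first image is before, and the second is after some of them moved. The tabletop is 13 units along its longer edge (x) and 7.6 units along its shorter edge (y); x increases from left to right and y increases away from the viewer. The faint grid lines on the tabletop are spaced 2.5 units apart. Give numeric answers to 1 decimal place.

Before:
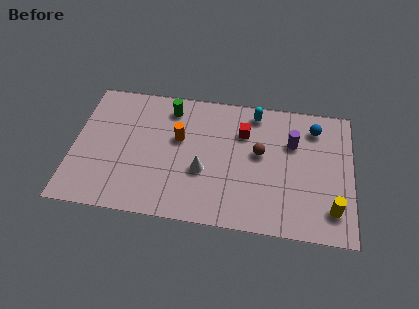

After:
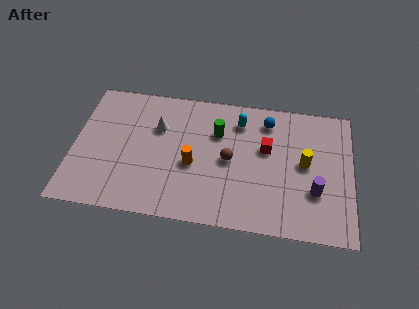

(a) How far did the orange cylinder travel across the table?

1.6

The orange cylinder was near (4.9, 4.6) before and (5.6, 3.2) after, so it travelled √(0.7² + 1.4²) ≈ 1.6 units.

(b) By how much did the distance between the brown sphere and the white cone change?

+0.7

They were about 3.0 units apart before and 3.7 after — 0.7 units further apart.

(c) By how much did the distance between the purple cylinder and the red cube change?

+0.8

Before: roughly 2.3 units apart; after: 3.1. That's 0.8 units further apart.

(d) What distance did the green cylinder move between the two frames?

2.5

The green cylinder was near (4.4, 6.3) before and (6.7, 5.2) after, so it travelled √(2.3² + 1.1²) ≈ 2.5 units.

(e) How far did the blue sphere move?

2.2

From (11.2, 6.1) to (9.0, 6.2), the blue sphere covered √(2.2² + 0.1²) ≈ 2.2 units.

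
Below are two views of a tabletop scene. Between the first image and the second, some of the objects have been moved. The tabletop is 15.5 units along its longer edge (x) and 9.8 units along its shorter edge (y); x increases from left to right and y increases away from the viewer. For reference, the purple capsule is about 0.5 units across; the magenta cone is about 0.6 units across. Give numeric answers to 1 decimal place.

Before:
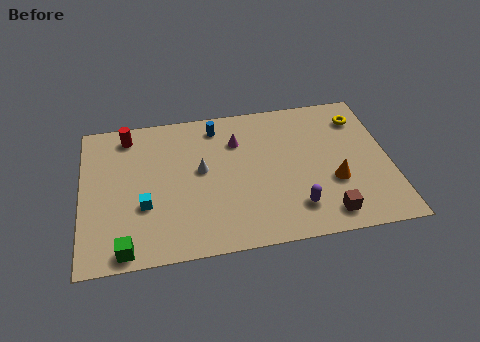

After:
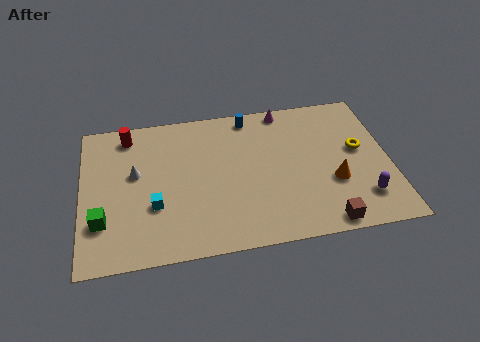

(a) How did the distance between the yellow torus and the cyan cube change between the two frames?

-1.3

Before: roughly 11.9 units apart; after: 10.6. That's 1.3 units closer together.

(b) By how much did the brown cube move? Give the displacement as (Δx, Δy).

(-0.1, -0.5)

The brown cube started near (12.1, 1.4) and ended near (12.0, 0.9).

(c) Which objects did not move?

the red cylinder and the orange cone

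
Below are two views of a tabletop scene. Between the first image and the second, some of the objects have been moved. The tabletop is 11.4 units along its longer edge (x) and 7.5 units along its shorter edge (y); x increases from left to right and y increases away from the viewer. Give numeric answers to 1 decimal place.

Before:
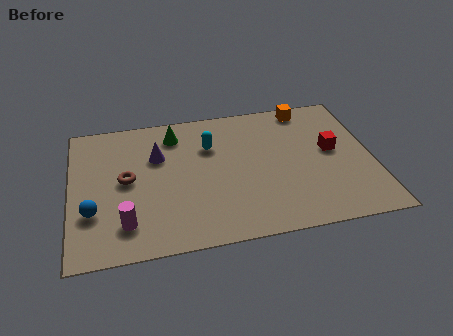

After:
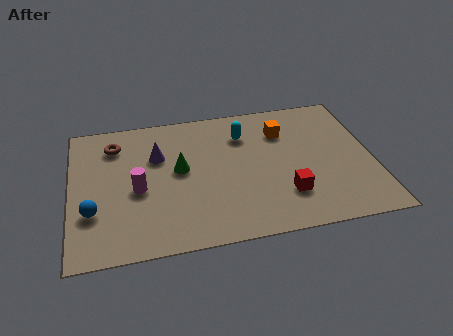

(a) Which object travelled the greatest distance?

the red cube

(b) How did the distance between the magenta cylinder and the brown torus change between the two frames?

+0.4

They were about 2.3 units apart before and 2.7 after — 0.4 units further apart.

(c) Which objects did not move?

the purple cone and the blue sphere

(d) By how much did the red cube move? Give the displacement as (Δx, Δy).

(-1.9, -2.1)

From the two frames, the red cube sits at roughly (9.9, 4.1) before and (8.0, 2.0) after.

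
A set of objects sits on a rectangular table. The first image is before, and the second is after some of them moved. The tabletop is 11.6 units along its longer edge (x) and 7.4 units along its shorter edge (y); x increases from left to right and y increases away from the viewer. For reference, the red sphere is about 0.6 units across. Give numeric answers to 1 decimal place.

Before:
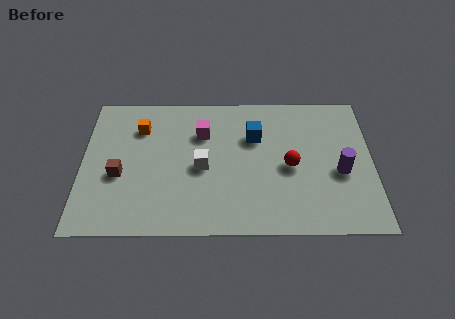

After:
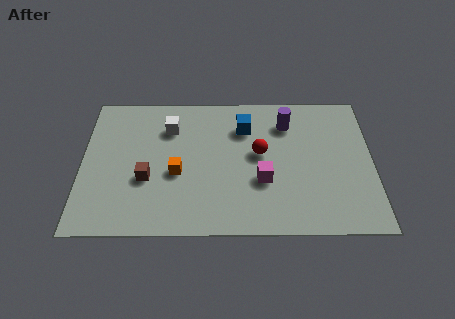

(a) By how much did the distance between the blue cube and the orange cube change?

-1.0

They were about 4.6 units apart before and 3.6 after — 1.0 units closer together.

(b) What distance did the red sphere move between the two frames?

1.4

The red sphere moved from about (8.3, 3.4) to (7.1, 4.1), a distance of √(1.2² + 0.7²) ≈ 1.4.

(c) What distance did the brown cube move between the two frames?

1.1

The brown cube was near (1.5, 3.0) before and (2.6, 2.8) after, so it travelled √(1.1² + 0.2²) ≈ 1.1 units.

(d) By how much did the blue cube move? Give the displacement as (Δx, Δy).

(-0.4, 0.5)

The blue cube started near (6.9, 5.0) and ended near (6.5, 5.5).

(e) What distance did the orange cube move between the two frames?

2.8

The orange cube moved from about (2.3, 5.5) to (3.8, 3.1), a distance of √(1.5² + 2.4²) ≈ 2.8.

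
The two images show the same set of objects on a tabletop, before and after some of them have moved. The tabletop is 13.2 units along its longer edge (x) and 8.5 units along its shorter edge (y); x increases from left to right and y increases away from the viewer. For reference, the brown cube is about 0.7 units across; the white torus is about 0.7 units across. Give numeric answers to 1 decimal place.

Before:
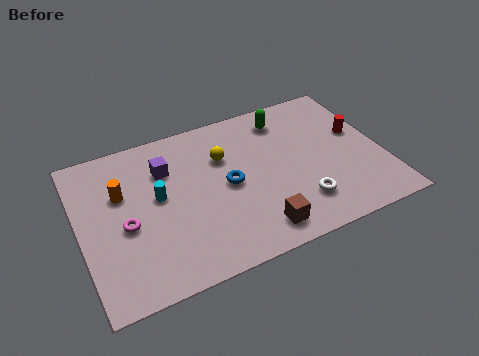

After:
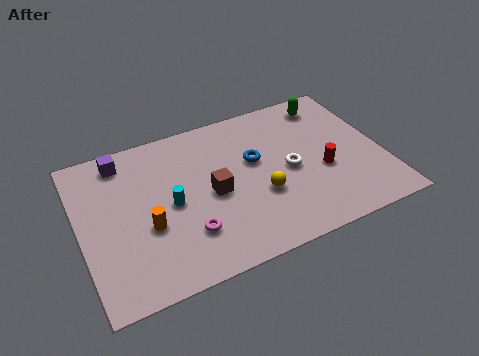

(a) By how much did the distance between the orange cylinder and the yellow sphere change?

+0.4

They were about 4.5 units apart before and 4.9 after — 0.4 units further apart.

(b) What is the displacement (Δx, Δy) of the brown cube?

(-1.6, 2.7)

The brown cube was at about (7.3, 1.3) and moved to about (5.7, 4.0).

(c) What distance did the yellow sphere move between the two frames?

3.0

The yellow sphere was near (6.4, 5.8) before and (7.7, 3.1) after, so it travelled √(1.3² + 2.7²) ≈ 3.0 units.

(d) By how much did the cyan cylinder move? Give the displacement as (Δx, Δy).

(0.5, -0.6)

From the two frames, the cyan cylinder sits at roughly (3.4, 4.7) before and (3.9, 4.1) after.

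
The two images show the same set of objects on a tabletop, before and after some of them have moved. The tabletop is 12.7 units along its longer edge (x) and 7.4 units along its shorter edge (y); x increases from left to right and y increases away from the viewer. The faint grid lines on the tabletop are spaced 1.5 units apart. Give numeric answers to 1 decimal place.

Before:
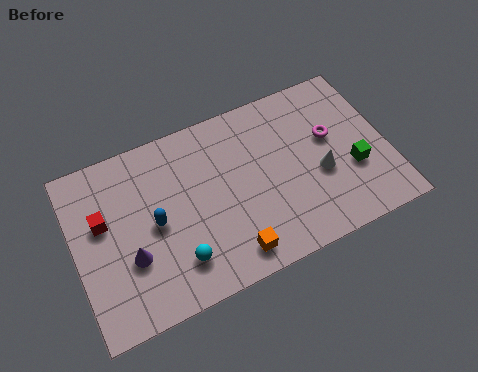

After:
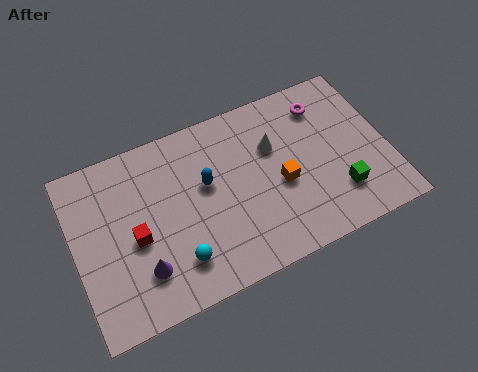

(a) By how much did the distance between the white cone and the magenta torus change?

+0.9

Before: roughly 1.5 units apart; after: 2.4. That's 0.9 units further apart.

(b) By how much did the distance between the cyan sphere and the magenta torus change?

+0.6

They were about 7.1 units apart before and 7.7 after — 0.6 units further apart.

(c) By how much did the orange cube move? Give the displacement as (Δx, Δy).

(2.3, 2.1)

The orange cube was at about (6.0, 1.1) and moved to about (8.3, 3.2).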